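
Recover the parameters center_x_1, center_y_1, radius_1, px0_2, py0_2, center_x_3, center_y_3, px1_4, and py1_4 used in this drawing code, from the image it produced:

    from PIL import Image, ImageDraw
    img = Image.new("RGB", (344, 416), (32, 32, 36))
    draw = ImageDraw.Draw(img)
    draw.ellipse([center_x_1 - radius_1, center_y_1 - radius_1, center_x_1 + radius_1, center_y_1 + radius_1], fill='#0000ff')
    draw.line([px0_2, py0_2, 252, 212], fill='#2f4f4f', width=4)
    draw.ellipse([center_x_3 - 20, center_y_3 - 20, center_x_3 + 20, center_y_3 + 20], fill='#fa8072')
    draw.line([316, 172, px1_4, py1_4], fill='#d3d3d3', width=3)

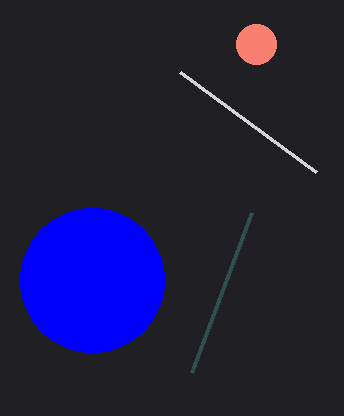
center_x_1 = 92; center_y_1 = 280; radius_1 = 72; px0_2 = 192; py0_2 = 372; center_x_3 = 256; center_y_3 = 44; px1_4 = 180; py1_4 = 72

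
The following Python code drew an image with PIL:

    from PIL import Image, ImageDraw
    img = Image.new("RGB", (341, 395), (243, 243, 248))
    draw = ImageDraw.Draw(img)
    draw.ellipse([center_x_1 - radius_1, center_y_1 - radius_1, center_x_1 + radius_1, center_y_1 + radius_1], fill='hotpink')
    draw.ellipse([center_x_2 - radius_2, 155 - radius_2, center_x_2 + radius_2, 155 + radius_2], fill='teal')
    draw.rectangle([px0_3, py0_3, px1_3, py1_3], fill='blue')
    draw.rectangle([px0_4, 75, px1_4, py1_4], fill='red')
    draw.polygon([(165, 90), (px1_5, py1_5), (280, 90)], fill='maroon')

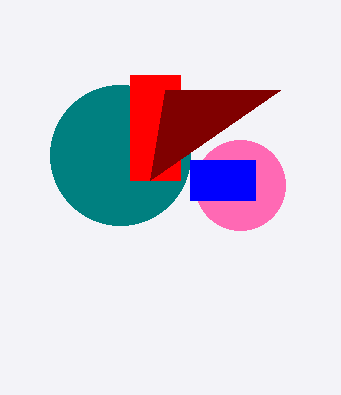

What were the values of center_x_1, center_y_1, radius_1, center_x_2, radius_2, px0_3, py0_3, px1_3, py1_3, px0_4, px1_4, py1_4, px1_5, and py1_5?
center_x_1 = 240; center_y_1 = 185; radius_1 = 45; center_x_2 = 120; radius_2 = 70; px0_3 = 190; py0_3 = 160; px1_3 = 255; py1_3 = 200; px0_4 = 130; px1_4 = 180; py1_4 = 180; px1_5 = 150; py1_5 = 180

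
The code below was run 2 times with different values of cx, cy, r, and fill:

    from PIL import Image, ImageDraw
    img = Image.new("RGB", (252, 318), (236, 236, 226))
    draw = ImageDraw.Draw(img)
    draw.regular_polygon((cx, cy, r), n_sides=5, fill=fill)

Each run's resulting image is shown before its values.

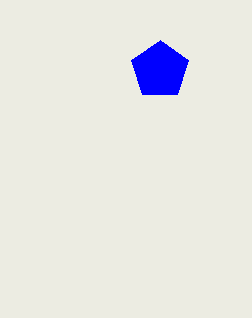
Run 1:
cx = 160, cy = 70, r = 30, fill = 'blue'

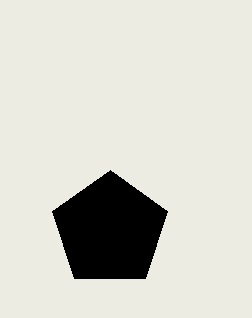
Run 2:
cx = 110
cy = 230
r = 60
fill = 'black'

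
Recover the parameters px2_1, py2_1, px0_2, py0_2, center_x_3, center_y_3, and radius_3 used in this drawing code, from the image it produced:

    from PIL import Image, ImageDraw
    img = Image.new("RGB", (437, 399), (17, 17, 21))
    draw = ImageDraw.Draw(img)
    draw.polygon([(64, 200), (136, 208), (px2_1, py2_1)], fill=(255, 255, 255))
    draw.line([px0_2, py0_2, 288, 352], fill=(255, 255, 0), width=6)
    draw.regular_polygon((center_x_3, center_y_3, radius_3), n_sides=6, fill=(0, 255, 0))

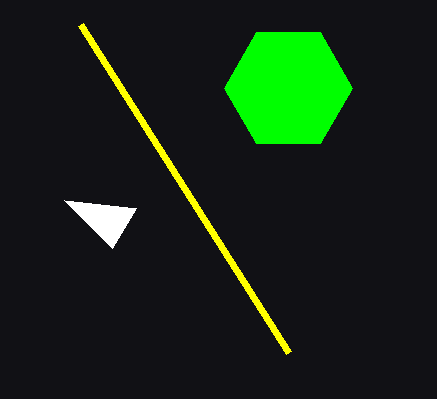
px2_1 = 112; py2_1 = 248; px0_2 = 80; py0_2 = 24; center_x_3 = 288; center_y_3 = 88; radius_3 = 64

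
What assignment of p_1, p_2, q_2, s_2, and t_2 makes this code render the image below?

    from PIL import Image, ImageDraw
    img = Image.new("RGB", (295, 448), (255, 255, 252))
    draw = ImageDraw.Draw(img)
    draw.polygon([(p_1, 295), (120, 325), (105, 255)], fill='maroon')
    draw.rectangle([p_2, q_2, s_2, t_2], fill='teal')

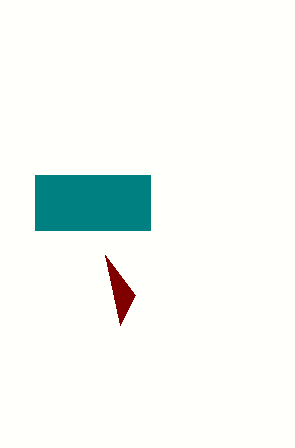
p_1 = 135, p_2 = 35, q_2 = 175, s_2 = 150, t_2 = 230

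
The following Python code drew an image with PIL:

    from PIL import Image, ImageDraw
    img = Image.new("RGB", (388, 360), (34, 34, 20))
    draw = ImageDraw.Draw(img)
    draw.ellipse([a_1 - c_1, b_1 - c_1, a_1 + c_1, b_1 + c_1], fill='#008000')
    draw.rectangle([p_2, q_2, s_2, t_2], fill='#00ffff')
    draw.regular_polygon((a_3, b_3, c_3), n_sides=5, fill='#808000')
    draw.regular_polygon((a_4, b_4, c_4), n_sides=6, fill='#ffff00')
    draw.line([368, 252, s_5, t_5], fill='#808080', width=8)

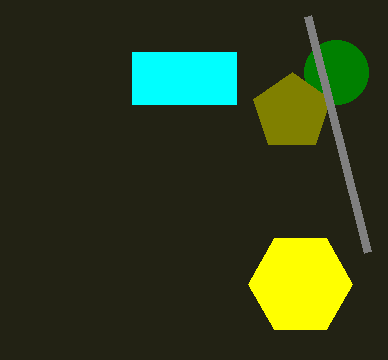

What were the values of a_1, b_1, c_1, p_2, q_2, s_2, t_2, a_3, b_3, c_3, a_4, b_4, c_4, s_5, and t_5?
a_1 = 336; b_1 = 72; c_1 = 32; p_2 = 132; q_2 = 52; s_2 = 236; t_2 = 104; a_3 = 292; b_3 = 112; c_3 = 40; a_4 = 300; b_4 = 284; c_4 = 52; s_5 = 308; t_5 = 16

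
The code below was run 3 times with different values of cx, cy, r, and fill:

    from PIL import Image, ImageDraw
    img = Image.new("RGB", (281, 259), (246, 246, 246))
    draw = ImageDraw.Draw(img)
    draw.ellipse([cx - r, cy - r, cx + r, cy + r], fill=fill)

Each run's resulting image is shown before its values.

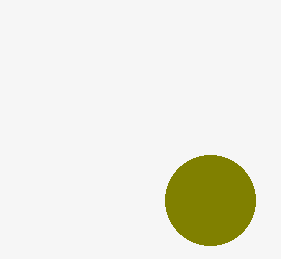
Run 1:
cx = 210; cy = 200; r = 45; fill = 'olive'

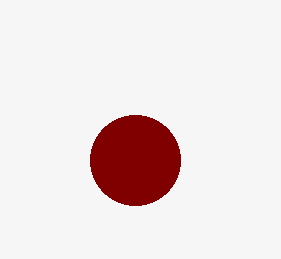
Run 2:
cx = 135; cy = 160; r = 45; fill = 'maroon'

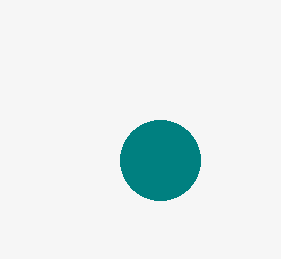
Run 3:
cx = 160; cy = 160; r = 40; fill = 'teal'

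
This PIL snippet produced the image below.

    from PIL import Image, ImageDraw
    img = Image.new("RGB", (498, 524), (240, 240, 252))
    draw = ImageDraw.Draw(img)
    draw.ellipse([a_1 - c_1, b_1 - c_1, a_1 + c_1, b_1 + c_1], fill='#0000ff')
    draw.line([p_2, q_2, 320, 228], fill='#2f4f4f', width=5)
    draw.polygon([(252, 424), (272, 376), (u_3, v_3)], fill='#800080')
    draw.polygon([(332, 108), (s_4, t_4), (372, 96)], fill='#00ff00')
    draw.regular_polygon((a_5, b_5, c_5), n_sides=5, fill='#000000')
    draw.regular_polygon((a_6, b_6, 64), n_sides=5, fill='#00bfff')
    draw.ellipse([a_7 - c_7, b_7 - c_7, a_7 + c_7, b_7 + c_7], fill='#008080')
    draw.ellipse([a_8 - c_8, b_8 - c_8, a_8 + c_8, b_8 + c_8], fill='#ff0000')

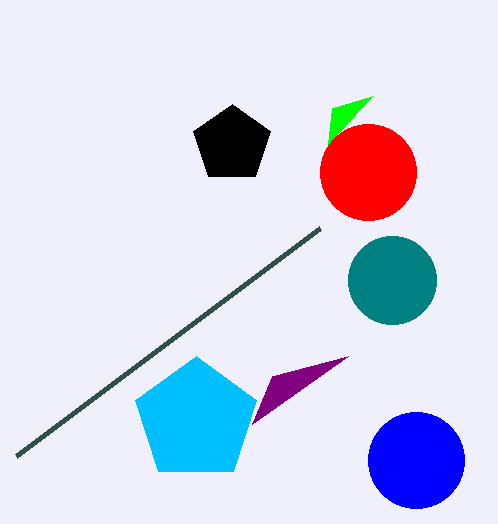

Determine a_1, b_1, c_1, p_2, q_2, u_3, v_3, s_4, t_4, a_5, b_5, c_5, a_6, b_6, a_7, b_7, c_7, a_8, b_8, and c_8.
a_1 = 416, b_1 = 460, c_1 = 48, p_2 = 16, q_2 = 456, u_3 = 348, v_3 = 356, s_4 = 328, t_4 = 144, a_5 = 232, b_5 = 144, c_5 = 40, a_6 = 196, b_6 = 420, a_7 = 392, b_7 = 280, c_7 = 44, a_8 = 368, b_8 = 172, c_8 = 48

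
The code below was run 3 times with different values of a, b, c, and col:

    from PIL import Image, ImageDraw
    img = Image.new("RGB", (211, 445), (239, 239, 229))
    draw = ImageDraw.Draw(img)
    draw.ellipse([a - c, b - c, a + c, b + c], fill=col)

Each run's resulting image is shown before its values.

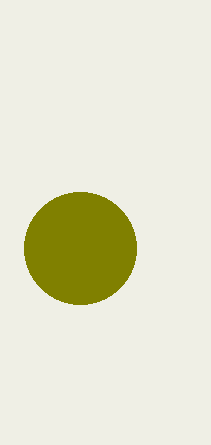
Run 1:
a = 80; b = 248; c = 56; col = 'olive'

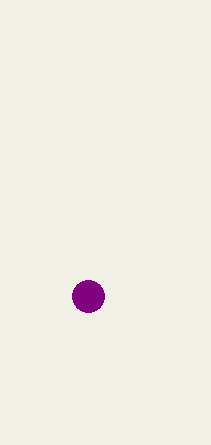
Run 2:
a = 88, b = 296, c = 16, col = 'purple'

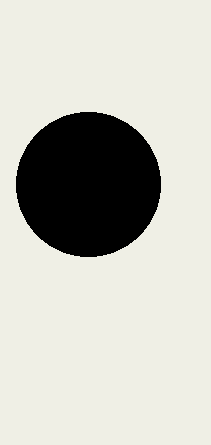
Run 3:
a = 88; b = 184; c = 72; col = 'black'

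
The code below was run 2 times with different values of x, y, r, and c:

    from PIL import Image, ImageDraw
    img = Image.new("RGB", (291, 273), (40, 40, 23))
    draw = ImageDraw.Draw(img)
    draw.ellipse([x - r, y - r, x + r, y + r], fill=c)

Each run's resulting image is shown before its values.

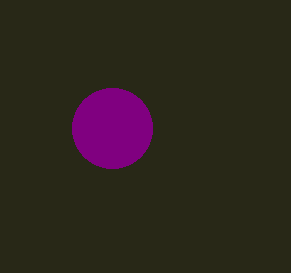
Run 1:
x = 112
y = 128
r = 40
c = 'purple'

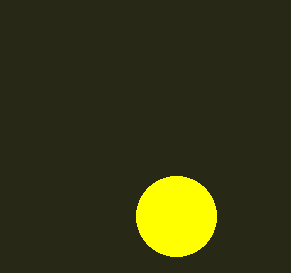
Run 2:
x = 176; y = 216; r = 40; c = 'yellow'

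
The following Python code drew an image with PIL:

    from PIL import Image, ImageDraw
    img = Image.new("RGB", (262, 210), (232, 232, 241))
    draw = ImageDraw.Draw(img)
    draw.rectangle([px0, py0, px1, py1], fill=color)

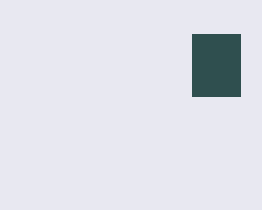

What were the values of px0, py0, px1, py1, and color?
px0 = 192, py0 = 34, px1 = 240, py1 = 96, color = 'darkslategray'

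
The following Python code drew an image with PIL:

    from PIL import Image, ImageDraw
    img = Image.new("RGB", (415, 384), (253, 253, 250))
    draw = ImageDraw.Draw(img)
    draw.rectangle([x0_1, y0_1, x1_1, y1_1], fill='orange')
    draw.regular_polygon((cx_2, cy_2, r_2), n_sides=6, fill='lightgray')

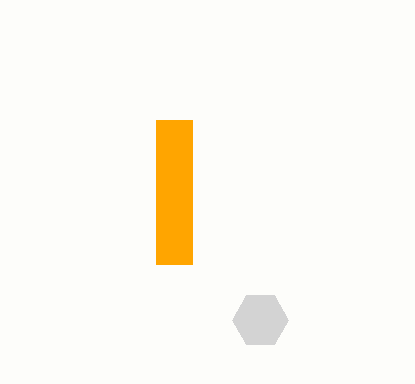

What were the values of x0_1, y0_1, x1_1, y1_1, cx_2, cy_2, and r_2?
x0_1 = 156
y0_1 = 120
x1_1 = 192
y1_1 = 264
cx_2 = 260
cy_2 = 320
r_2 = 28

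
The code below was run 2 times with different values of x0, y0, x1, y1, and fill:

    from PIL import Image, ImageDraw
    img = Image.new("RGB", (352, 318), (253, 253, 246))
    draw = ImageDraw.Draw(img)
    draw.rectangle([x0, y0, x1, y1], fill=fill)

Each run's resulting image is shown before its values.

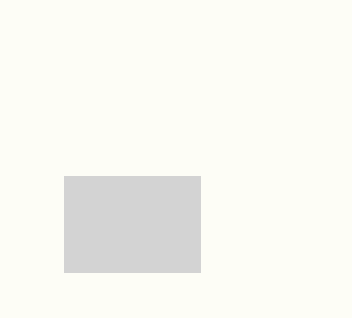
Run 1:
x0 = 64; y0 = 176; x1 = 200; y1 = 272; fill = 'lightgray'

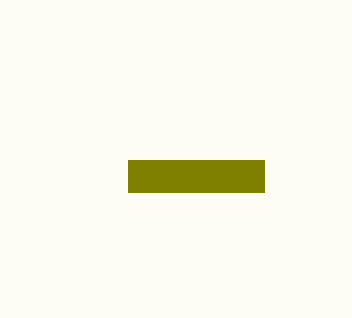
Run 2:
x0 = 128, y0 = 160, x1 = 264, y1 = 192, fill = 'olive'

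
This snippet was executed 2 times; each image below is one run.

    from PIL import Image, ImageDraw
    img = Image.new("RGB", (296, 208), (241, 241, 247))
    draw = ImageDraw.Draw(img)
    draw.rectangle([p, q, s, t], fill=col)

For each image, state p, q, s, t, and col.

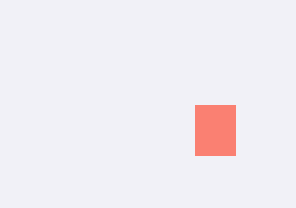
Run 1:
p = 195; q = 105; s = 235; t = 155; col = 'salmon'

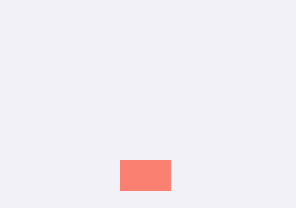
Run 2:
p = 120, q = 160, s = 170, t = 190, col = 'salmon'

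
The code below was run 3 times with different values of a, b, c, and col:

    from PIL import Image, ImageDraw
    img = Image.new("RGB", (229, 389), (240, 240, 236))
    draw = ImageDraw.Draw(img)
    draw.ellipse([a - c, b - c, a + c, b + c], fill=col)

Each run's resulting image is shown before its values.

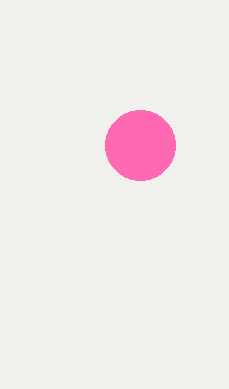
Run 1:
a = 140; b = 145; c = 35; col = 'hotpink'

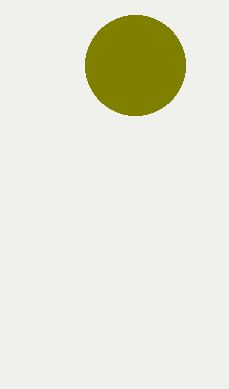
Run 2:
a = 135
b = 65
c = 50
col = 'olive'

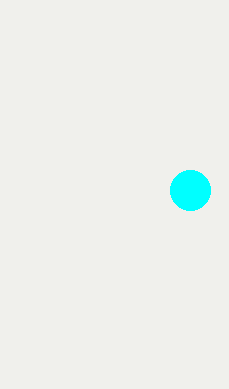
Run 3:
a = 190; b = 190; c = 20; col = 'cyan'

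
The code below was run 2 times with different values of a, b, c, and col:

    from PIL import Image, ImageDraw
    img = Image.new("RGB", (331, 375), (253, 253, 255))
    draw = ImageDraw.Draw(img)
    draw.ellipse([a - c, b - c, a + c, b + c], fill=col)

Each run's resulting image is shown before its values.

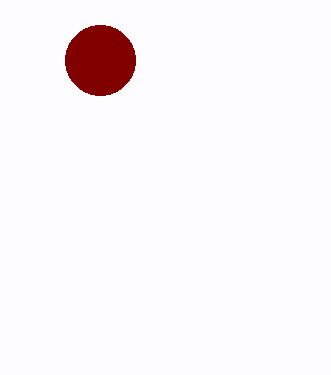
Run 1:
a = 100; b = 60; c = 35; col = 'maroon'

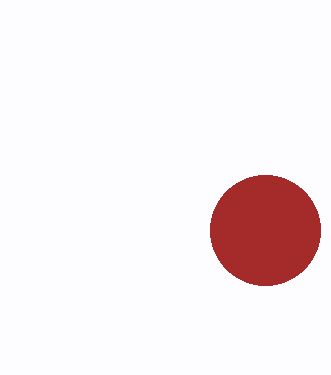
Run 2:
a = 265, b = 230, c = 55, col = 'brown'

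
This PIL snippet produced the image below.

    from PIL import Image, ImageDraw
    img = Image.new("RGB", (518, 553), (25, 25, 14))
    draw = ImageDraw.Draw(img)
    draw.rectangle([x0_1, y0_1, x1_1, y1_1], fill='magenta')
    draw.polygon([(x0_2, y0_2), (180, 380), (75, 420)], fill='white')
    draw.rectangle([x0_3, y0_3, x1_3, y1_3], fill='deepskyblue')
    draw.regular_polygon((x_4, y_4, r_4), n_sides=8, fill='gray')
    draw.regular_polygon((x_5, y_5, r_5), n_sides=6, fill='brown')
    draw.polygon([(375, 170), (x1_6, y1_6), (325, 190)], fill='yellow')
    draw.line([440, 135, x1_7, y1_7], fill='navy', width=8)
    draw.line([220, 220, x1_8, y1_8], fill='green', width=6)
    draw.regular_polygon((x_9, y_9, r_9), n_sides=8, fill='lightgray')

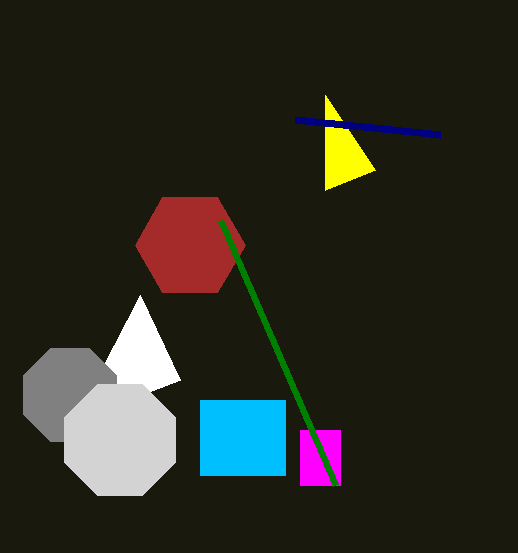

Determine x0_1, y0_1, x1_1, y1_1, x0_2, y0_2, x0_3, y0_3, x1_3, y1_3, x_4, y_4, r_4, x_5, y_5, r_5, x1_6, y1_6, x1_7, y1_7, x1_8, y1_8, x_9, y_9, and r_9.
x0_1 = 300, y0_1 = 430, x1_1 = 340, y1_1 = 485, x0_2 = 140, y0_2 = 295, x0_3 = 200, y0_3 = 400, x1_3 = 285, y1_3 = 475, x_4 = 70, y_4 = 395, r_4 = 50, x_5 = 190, y_5 = 245, r_5 = 55, x1_6 = 325, y1_6 = 95, x1_7 = 295, y1_7 = 120, x1_8 = 335, y1_8 = 485, x_9 = 120, y_9 = 440, r_9 = 60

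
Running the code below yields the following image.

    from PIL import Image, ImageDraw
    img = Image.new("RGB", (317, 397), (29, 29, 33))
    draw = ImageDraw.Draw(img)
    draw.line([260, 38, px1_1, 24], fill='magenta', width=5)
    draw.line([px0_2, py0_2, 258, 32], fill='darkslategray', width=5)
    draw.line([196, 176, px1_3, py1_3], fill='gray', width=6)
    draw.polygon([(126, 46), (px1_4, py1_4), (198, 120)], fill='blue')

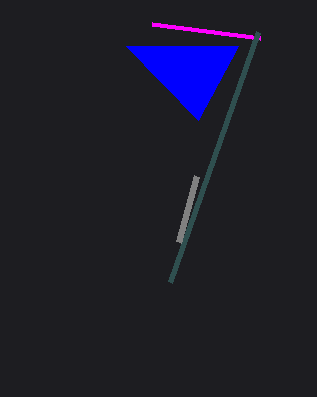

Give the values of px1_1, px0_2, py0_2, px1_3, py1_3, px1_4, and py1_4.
px1_1 = 152
px0_2 = 170
py0_2 = 282
px1_3 = 178
py1_3 = 242
px1_4 = 238
py1_4 = 46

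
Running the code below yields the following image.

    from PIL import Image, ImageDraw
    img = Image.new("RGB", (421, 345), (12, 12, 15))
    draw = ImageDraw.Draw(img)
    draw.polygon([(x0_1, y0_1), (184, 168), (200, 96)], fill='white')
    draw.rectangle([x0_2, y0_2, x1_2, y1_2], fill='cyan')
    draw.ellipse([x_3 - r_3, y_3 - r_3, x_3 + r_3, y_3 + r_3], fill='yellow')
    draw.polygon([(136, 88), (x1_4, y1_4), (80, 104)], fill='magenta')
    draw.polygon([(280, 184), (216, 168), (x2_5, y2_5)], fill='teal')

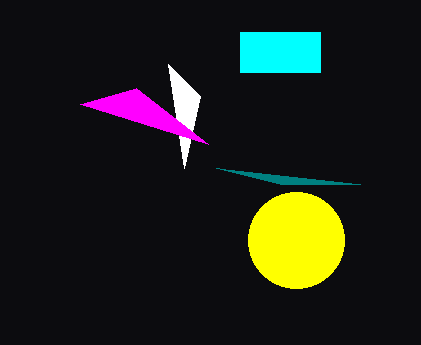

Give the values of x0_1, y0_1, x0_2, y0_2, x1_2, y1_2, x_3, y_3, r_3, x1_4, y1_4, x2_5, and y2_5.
x0_1 = 168; y0_1 = 64; x0_2 = 240; y0_2 = 32; x1_2 = 320; y1_2 = 72; x_3 = 296; y_3 = 240; r_3 = 48; x1_4 = 208; y1_4 = 144; x2_5 = 360; y2_5 = 184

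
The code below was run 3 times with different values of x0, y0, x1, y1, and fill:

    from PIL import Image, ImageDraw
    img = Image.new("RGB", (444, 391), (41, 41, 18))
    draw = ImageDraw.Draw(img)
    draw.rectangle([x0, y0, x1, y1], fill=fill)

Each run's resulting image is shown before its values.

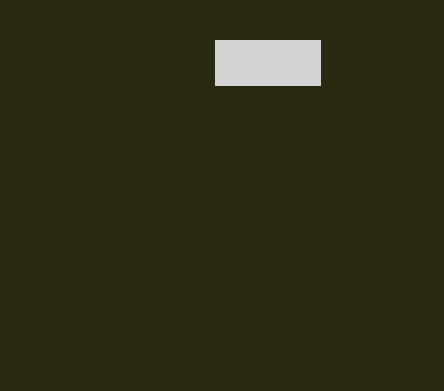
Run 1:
x0 = 215, y0 = 40, x1 = 320, y1 = 85, fill = 'lightgray'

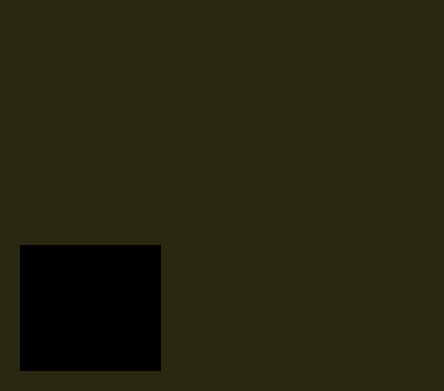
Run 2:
x0 = 20; y0 = 245; x1 = 160; y1 = 370; fill = 'black'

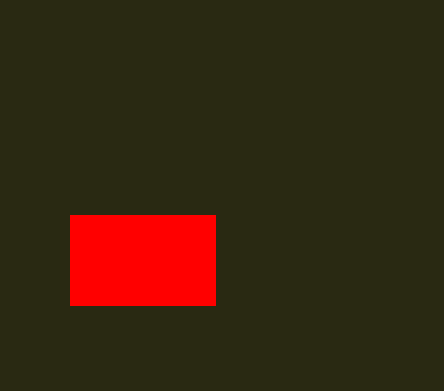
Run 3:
x0 = 70; y0 = 215; x1 = 215; y1 = 305; fill = 'red'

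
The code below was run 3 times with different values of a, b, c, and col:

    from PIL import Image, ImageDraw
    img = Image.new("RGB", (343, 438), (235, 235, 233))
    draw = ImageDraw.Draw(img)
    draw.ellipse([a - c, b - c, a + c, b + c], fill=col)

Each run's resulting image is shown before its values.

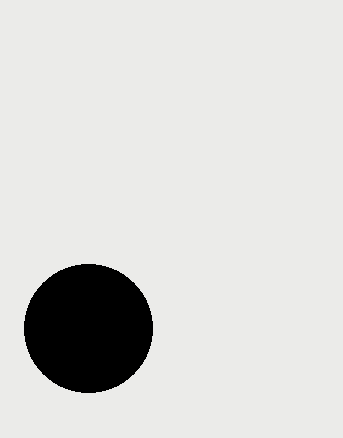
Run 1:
a = 88; b = 328; c = 64; col = 'black'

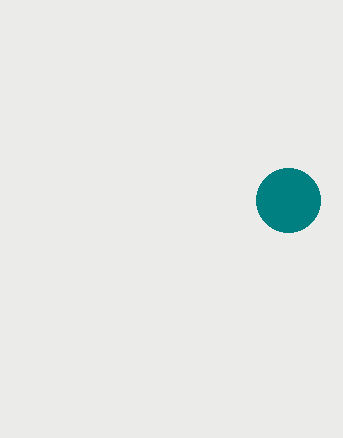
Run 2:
a = 288, b = 200, c = 32, col = 'teal'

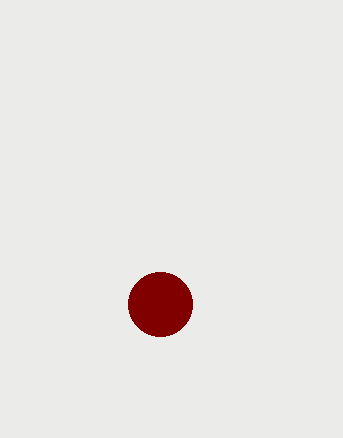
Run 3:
a = 160; b = 304; c = 32; col = 'maroon'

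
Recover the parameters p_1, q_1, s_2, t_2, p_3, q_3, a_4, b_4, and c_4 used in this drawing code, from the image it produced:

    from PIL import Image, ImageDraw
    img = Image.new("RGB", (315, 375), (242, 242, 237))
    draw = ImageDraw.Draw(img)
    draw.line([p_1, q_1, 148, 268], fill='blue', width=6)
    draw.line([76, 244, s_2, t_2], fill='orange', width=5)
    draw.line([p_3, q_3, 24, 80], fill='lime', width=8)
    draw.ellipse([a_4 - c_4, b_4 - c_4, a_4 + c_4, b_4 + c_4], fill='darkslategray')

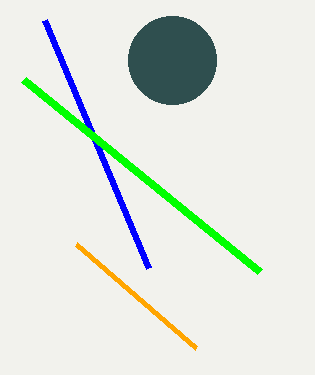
p_1 = 44; q_1 = 20; s_2 = 196; t_2 = 348; p_3 = 260; q_3 = 272; a_4 = 172; b_4 = 60; c_4 = 44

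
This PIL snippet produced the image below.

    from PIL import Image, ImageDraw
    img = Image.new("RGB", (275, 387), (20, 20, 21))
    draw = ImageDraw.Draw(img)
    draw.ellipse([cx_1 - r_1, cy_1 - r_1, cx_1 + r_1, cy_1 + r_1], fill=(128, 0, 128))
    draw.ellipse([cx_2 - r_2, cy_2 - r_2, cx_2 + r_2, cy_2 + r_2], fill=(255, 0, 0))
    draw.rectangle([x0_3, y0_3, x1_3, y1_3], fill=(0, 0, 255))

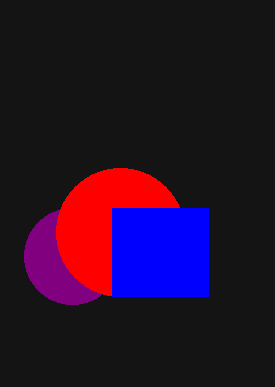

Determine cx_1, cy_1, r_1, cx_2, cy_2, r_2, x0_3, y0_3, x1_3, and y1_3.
cx_1 = 72, cy_1 = 256, r_1 = 48, cx_2 = 120, cy_2 = 232, r_2 = 64, x0_3 = 112, y0_3 = 208, x1_3 = 208, y1_3 = 296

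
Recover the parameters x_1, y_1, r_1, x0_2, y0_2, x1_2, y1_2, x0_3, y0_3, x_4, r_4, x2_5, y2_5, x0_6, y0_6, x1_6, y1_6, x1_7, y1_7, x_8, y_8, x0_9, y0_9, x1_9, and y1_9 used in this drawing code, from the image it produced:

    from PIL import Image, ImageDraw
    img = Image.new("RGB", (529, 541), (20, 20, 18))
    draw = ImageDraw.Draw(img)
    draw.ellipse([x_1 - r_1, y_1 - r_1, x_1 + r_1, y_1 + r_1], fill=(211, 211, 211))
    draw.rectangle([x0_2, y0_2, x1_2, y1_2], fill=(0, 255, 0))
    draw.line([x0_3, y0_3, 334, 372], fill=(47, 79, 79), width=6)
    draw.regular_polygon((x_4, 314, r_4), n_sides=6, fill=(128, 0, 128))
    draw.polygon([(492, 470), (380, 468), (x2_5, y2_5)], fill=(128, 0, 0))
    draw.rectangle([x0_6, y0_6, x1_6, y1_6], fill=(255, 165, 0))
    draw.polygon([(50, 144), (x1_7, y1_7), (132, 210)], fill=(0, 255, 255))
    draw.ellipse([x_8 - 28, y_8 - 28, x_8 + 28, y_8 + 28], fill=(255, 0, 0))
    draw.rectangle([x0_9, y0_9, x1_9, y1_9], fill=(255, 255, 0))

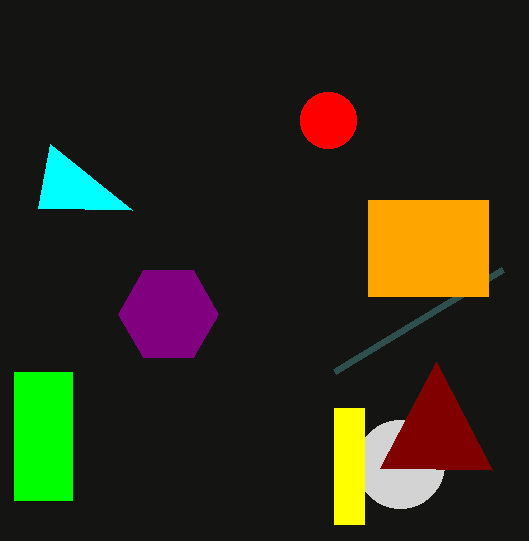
x_1 = 400
y_1 = 464
r_1 = 44
x0_2 = 14
y0_2 = 372
x1_2 = 72
y1_2 = 500
x0_3 = 502
y0_3 = 270
x_4 = 168
r_4 = 50
x2_5 = 436
y2_5 = 362
x0_6 = 368
y0_6 = 200
x1_6 = 488
y1_6 = 296
x1_7 = 38
y1_7 = 208
x_8 = 328
y_8 = 120
x0_9 = 334
y0_9 = 408
x1_9 = 364
y1_9 = 524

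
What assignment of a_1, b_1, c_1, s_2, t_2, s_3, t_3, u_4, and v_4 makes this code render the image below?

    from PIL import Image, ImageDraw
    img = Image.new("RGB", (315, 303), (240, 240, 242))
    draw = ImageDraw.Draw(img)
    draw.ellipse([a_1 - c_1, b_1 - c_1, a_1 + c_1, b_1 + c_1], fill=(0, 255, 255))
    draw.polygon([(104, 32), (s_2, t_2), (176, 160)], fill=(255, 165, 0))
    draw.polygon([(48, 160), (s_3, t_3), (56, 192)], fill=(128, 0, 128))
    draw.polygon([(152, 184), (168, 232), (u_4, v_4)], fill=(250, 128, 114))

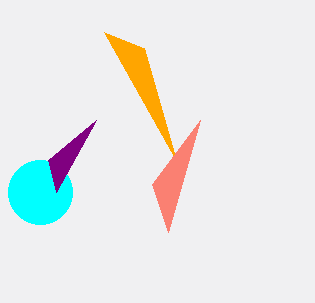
a_1 = 40
b_1 = 192
c_1 = 32
s_2 = 144
t_2 = 48
s_3 = 96
t_3 = 120
u_4 = 200
v_4 = 120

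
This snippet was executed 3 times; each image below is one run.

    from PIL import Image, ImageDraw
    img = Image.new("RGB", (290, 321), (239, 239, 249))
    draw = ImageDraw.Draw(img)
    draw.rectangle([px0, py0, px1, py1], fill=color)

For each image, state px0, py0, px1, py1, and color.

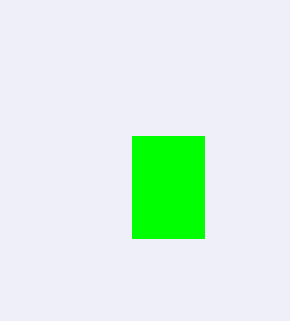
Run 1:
px0 = 132
py0 = 136
px1 = 204
py1 = 238
color = 'lime'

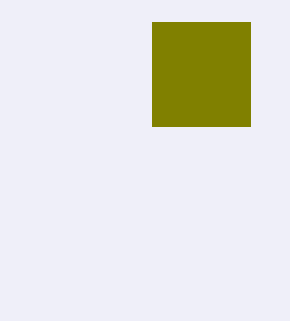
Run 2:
px0 = 152, py0 = 22, px1 = 250, py1 = 126, color = 'olive'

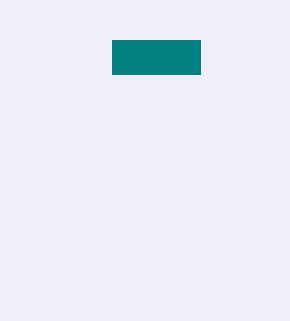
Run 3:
px0 = 112; py0 = 40; px1 = 200; py1 = 74; color = 'teal'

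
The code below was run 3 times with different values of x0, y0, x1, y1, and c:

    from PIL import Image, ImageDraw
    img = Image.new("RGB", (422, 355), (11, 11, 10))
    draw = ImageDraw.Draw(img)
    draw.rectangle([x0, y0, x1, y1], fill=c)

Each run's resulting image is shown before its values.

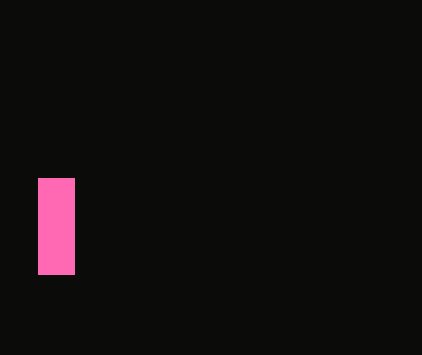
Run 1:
x0 = 38
y0 = 178
x1 = 74
y1 = 274
c = 'hotpink'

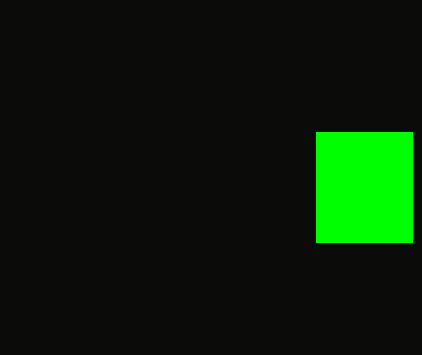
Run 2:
x0 = 316, y0 = 132, x1 = 412, y1 = 242, c = 'lime'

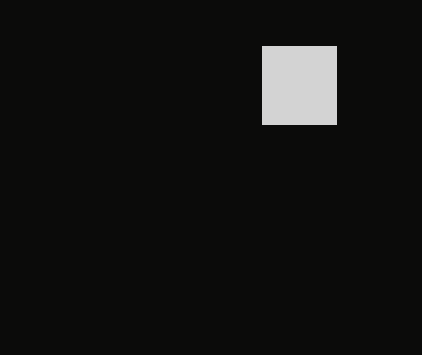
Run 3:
x0 = 262, y0 = 46, x1 = 336, y1 = 124, c = 'lightgray'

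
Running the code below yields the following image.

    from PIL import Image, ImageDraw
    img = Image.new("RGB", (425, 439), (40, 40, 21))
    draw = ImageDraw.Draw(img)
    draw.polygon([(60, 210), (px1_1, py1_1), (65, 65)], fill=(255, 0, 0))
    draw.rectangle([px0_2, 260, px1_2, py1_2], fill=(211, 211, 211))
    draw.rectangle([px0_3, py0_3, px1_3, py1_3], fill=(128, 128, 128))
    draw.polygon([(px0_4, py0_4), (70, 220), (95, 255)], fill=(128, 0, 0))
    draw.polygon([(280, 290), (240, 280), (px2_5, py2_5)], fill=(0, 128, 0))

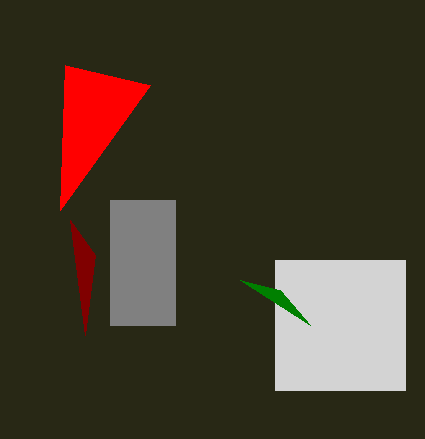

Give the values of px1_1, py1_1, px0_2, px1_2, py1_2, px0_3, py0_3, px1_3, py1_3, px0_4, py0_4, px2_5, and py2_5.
px1_1 = 150; py1_1 = 85; px0_2 = 275; px1_2 = 405; py1_2 = 390; px0_3 = 110; py0_3 = 200; px1_3 = 175; py1_3 = 325; px0_4 = 85; py0_4 = 335; px2_5 = 310; py2_5 = 325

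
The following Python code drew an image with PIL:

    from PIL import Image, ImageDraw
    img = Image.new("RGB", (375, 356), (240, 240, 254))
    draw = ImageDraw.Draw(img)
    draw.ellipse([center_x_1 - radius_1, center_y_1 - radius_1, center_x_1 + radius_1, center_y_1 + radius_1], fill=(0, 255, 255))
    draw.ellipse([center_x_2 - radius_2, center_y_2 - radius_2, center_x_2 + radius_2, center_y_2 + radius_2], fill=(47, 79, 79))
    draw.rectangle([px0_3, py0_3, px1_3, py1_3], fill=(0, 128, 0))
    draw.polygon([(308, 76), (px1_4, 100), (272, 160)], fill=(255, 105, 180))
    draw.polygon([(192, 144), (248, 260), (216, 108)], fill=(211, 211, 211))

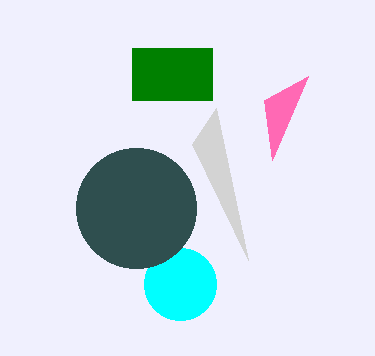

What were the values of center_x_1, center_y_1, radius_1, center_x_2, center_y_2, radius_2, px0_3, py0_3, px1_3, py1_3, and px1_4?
center_x_1 = 180
center_y_1 = 284
radius_1 = 36
center_x_2 = 136
center_y_2 = 208
radius_2 = 60
px0_3 = 132
py0_3 = 48
px1_3 = 212
py1_3 = 100
px1_4 = 264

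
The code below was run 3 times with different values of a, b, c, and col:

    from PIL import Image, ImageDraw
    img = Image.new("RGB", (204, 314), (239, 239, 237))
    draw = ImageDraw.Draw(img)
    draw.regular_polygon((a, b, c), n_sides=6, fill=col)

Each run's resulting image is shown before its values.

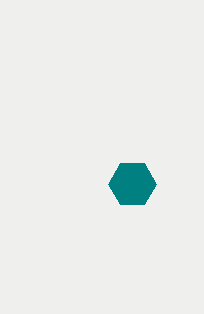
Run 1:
a = 132; b = 184; c = 24; col = 'teal'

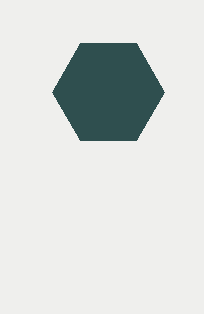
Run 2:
a = 108, b = 92, c = 56, col = 'darkslategray'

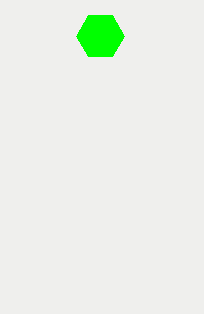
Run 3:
a = 100
b = 36
c = 24
col = 'lime'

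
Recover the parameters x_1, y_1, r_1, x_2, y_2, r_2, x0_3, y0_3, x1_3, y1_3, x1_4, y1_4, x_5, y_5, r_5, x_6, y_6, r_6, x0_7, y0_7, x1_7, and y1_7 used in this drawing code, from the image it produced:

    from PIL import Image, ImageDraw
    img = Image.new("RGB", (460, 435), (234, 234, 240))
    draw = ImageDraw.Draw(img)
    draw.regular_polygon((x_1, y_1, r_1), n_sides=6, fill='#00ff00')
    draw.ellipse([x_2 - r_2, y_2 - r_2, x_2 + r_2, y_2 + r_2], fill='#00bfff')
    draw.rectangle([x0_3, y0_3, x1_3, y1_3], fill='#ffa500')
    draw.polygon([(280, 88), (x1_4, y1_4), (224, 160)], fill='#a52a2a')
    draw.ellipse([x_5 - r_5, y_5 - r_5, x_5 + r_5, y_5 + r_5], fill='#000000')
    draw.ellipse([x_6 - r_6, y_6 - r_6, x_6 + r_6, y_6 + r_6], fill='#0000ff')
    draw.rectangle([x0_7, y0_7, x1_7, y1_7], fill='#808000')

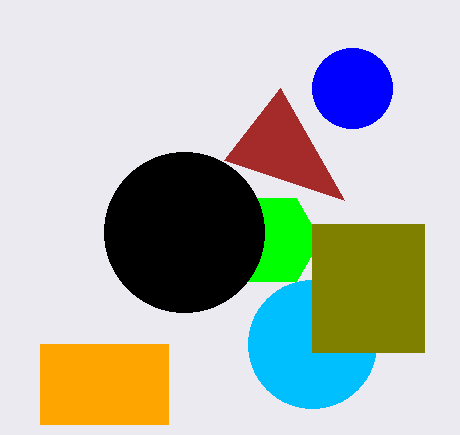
x_1 = 272
y_1 = 240
r_1 = 48
x_2 = 312
y_2 = 344
r_2 = 64
x0_3 = 40
y0_3 = 344
x1_3 = 168
y1_3 = 424
x1_4 = 344
y1_4 = 200
x_5 = 184
y_5 = 232
r_5 = 80
x_6 = 352
y_6 = 88
r_6 = 40
x0_7 = 312
y0_7 = 224
x1_7 = 424
y1_7 = 352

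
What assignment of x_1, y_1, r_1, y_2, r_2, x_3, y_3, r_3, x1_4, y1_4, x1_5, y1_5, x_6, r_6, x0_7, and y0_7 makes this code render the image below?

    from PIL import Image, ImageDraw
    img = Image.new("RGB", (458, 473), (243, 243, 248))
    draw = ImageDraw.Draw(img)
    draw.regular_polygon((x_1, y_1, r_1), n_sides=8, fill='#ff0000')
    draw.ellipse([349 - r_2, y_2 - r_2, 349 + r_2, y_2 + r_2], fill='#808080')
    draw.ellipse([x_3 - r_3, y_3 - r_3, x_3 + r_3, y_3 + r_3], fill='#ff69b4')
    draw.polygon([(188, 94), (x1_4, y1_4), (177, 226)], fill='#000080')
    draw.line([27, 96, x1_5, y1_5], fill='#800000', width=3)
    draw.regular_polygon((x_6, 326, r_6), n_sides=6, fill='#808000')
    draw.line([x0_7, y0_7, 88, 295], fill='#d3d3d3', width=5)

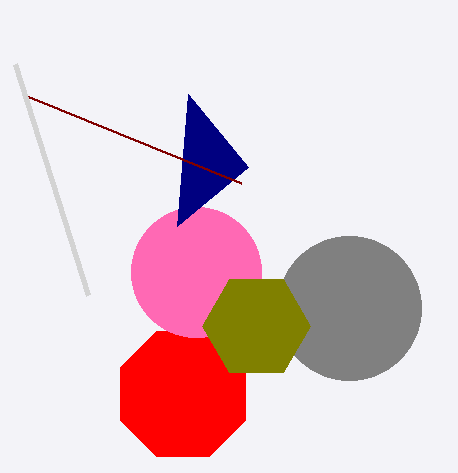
x_1 = 183; y_1 = 394; r_1 = 68; y_2 = 308; r_2 = 72; x_3 = 196; y_3 = 272; r_3 = 65; x1_4 = 248; y1_4 = 167; x1_5 = 241; y1_5 = 183; x_6 = 256; r_6 = 54; x0_7 = 15; y0_7 = 64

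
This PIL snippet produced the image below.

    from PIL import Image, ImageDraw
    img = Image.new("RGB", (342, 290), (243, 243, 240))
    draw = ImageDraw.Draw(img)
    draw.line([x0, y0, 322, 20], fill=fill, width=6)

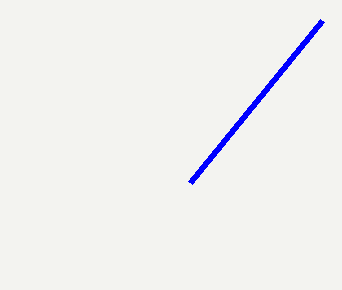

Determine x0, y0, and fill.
x0 = 190, y0 = 182, fill = 'blue'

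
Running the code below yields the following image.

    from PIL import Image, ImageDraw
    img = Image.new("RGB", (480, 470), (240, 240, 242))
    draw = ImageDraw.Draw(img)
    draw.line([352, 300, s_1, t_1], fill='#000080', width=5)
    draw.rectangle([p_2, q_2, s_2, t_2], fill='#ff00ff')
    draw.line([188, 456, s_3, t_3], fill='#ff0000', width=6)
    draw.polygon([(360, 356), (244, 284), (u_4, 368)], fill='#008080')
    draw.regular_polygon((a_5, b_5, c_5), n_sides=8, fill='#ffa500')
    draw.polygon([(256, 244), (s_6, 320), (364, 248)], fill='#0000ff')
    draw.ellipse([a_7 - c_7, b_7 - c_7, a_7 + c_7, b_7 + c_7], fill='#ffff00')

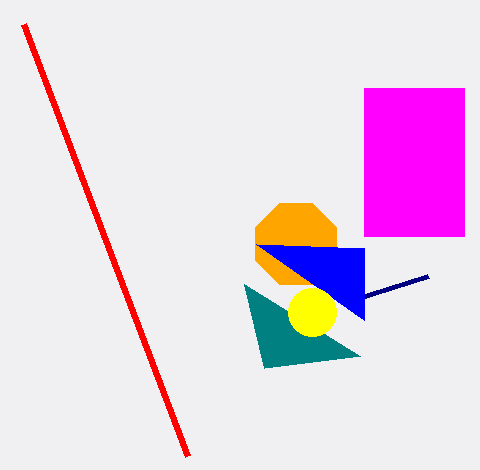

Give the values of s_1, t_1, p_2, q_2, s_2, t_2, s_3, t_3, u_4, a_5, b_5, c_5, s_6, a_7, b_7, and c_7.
s_1 = 428; t_1 = 276; p_2 = 364; q_2 = 88; s_2 = 464; t_2 = 236; s_3 = 24; t_3 = 24; u_4 = 264; a_5 = 296; b_5 = 244; c_5 = 44; s_6 = 364; a_7 = 312; b_7 = 312; c_7 = 24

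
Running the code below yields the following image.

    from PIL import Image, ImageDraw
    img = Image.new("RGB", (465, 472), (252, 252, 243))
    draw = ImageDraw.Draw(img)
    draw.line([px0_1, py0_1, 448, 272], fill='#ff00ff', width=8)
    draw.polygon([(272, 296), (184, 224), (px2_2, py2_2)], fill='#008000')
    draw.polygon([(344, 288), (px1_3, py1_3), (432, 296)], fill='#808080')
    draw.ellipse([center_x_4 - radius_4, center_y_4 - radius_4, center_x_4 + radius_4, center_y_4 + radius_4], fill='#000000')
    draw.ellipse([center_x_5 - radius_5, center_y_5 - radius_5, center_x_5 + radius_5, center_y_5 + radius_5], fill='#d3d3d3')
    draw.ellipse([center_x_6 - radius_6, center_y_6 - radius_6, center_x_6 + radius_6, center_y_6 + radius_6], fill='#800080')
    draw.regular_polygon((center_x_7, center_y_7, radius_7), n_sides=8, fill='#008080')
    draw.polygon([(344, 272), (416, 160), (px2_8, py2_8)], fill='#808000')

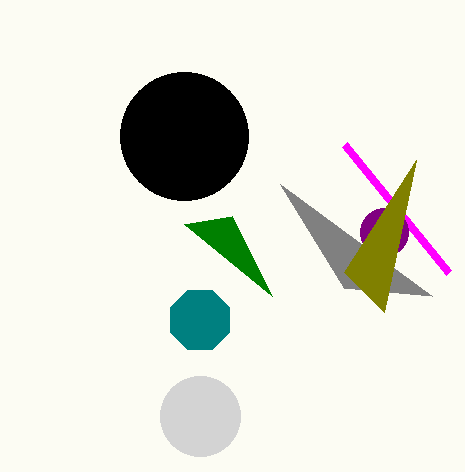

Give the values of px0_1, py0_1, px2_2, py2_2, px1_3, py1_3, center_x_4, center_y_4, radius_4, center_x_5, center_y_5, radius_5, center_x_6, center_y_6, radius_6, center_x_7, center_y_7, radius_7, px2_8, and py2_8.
px0_1 = 344, py0_1 = 144, px2_2 = 232, py2_2 = 216, px1_3 = 280, py1_3 = 184, center_x_4 = 184, center_y_4 = 136, radius_4 = 64, center_x_5 = 200, center_y_5 = 416, radius_5 = 40, center_x_6 = 384, center_y_6 = 232, radius_6 = 24, center_x_7 = 200, center_y_7 = 320, radius_7 = 32, px2_8 = 384, py2_8 = 312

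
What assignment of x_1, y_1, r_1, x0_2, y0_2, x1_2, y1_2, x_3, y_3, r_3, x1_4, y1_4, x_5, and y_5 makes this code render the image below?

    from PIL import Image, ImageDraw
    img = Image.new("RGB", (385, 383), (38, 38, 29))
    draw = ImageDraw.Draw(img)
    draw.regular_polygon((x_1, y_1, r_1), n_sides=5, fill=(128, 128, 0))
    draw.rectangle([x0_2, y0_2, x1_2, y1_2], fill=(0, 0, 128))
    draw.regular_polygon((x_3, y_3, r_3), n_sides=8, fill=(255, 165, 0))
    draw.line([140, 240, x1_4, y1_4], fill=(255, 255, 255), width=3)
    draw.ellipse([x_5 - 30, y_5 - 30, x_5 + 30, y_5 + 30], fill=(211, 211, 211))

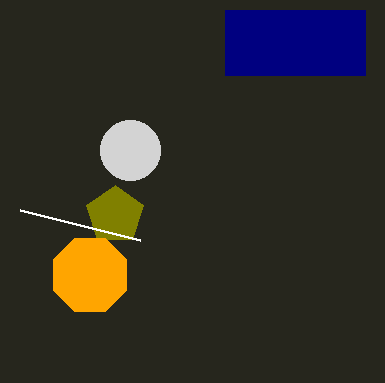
x_1 = 115
y_1 = 215
r_1 = 30
x0_2 = 225
y0_2 = 10
x1_2 = 365
y1_2 = 75
x_3 = 90
y_3 = 275
r_3 = 40
x1_4 = 20
y1_4 = 210
x_5 = 130
y_5 = 150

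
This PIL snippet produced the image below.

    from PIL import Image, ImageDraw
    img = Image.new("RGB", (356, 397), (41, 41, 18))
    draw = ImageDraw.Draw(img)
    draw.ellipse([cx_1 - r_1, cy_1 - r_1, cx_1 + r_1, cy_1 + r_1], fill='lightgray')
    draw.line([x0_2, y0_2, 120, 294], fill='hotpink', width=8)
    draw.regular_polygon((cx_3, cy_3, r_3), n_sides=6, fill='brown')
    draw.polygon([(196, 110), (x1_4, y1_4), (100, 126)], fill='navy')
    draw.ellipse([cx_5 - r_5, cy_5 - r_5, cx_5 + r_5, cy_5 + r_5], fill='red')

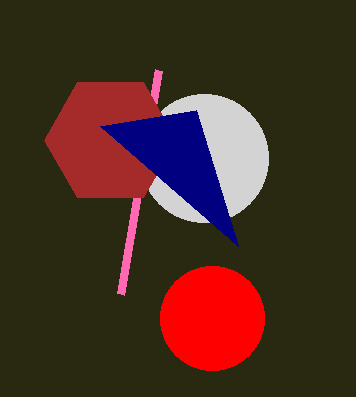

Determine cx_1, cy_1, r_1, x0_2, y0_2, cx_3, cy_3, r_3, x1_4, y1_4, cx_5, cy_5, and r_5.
cx_1 = 204
cy_1 = 158
r_1 = 64
x0_2 = 158
y0_2 = 70
cx_3 = 110
cy_3 = 140
r_3 = 66
x1_4 = 238
y1_4 = 246
cx_5 = 212
cy_5 = 318
r_5 = 52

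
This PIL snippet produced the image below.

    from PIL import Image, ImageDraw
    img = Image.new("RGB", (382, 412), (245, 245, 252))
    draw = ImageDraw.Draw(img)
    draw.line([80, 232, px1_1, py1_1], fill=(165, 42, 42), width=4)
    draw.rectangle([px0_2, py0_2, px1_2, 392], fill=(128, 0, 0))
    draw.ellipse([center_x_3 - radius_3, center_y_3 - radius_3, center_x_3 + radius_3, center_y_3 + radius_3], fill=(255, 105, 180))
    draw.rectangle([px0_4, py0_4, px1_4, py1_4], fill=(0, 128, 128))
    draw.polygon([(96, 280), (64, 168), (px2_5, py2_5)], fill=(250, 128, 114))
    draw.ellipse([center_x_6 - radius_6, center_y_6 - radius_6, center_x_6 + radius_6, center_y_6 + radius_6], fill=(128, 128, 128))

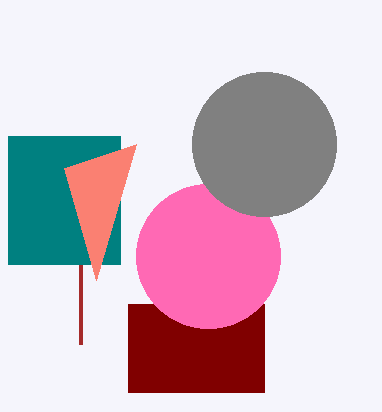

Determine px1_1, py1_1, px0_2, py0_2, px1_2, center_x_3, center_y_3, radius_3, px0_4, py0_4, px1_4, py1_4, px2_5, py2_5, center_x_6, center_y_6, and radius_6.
px1_1 = 80, py1_1 = 344, px0_2 = 128, py0_2 = 304, px1_2 = 264, center_x_3 = 208, center_y_3 = 256, radius_3 = 72, px0_4 = 8, py0_4 = 136, px1_4 = 120, py1_4 = 264, px2_5 = 136, py2_5 = 144, center_x_6 = 264, center_y_6 = 144, radius_6 = 72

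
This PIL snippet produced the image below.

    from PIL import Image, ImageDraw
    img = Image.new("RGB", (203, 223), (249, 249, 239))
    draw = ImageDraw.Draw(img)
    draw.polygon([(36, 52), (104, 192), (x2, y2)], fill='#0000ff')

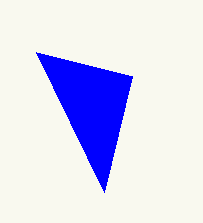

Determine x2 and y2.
x2 = 132; y2 = 76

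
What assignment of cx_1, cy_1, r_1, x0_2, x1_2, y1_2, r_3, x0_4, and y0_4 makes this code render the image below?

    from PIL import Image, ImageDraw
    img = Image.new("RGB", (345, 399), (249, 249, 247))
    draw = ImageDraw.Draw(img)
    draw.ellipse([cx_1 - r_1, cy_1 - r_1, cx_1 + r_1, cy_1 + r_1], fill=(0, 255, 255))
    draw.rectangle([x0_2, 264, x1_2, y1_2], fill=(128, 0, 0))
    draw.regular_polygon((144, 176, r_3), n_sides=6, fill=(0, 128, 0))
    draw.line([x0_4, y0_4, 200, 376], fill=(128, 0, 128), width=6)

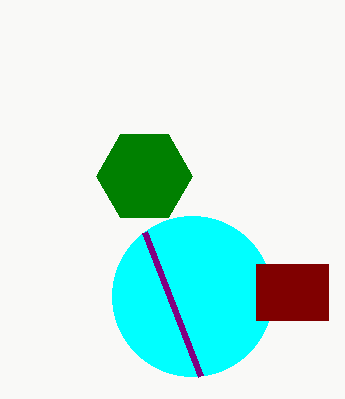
cx_1 = 192
cy_1 = 296
r_1 = 80
x0_2 = 256
x1_2 = 328
y1_2 = 320
r_3 = 48
x0_4 = 144
y0_4 = 232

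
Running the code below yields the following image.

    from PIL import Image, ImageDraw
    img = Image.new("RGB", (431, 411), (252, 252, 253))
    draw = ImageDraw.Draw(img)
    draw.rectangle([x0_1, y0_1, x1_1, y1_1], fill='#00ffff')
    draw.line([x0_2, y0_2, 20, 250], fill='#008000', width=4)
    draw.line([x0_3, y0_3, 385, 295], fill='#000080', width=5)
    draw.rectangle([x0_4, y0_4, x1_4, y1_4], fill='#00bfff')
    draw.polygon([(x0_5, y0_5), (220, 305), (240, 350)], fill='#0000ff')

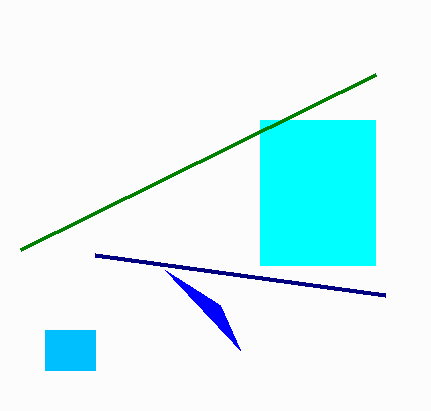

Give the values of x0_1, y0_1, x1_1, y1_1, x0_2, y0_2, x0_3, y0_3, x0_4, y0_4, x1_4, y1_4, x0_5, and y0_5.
x0_1 = 260; y0_1 = 120; x1_1 = 375; y1_1 = 265; x0_2 = 375; y0_2 = 75; x0_3 = 95; y0_3 = 255; x0_4 = 45; y0_4 = 330; x1_4 = 95; y1_4 = 370; x0_5 = 165; y0_5 = 270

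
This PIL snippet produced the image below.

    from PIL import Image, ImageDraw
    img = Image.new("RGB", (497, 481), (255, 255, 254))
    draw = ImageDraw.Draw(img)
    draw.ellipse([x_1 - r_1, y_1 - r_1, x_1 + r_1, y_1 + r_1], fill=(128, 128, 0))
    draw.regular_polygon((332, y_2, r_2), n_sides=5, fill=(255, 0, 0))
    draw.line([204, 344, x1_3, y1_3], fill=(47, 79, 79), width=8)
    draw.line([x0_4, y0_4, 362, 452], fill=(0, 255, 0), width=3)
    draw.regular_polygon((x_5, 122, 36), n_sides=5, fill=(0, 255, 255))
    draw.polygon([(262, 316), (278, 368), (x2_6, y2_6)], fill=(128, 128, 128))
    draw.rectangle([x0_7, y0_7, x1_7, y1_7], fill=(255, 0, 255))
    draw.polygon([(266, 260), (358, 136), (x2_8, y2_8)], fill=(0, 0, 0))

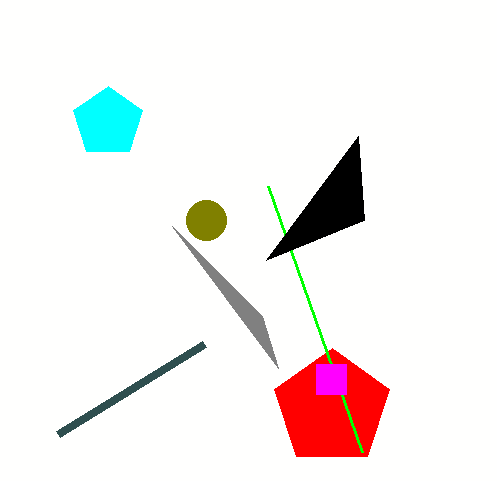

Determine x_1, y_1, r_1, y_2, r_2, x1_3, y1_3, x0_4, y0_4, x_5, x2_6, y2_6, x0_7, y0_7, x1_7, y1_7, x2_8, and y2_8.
x_1 = 206; y_1 = 220; r_1 = 20; y_2 = 408; r_2 = 60; x1_3 = 58; y1_3 = 434; x0_4 = 268; y0_4 = 186; x_5 = 108; x2_6 = 172; y2_6 = 226; x0_7 = 316; y0_7 = 364; x1_7 = 346; y1_7 = 394; x2_8 = 364; y2_8 = 220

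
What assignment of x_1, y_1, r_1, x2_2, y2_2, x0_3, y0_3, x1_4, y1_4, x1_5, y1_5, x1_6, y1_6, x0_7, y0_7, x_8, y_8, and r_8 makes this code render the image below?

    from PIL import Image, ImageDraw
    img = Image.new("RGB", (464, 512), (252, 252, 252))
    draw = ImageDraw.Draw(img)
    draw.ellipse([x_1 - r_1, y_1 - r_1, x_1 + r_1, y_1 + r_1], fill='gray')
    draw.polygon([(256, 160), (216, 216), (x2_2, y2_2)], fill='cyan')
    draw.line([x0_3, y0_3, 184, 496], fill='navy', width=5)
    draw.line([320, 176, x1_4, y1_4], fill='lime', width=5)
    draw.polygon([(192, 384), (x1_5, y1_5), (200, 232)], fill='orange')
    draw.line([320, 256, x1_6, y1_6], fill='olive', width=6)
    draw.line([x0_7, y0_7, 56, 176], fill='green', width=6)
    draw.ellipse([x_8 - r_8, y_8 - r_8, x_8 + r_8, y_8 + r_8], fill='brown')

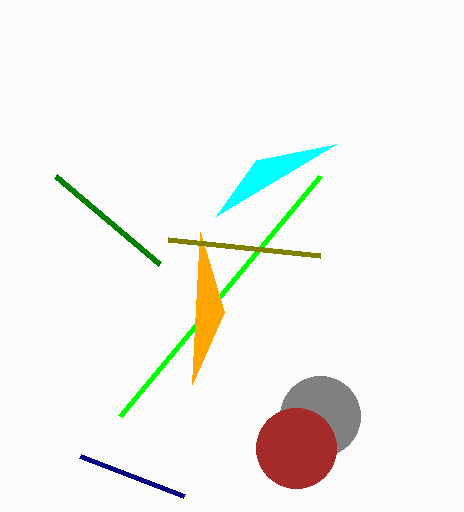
x_1 = 320; y_1 = 416; r_1 = 40; x2_2 = 336; y2_2 = 144; x0_3 = 80; y0_3 = 456; x1_4 = 120; y1_4 = 416; x1_5 = 224; y1_5 = 312; x1_6 = 168; y1_6 = 240; x0_7 = 160; y0_7 = 264; x_8 = 296; y_8 = 448; r_8 = 40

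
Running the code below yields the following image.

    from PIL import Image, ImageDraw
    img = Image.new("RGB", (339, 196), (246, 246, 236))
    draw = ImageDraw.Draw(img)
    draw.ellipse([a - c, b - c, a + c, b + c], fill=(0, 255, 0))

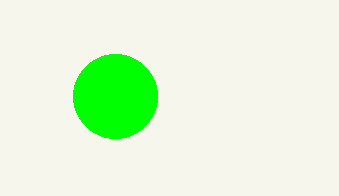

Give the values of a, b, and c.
a = 115; b = 96; c = 42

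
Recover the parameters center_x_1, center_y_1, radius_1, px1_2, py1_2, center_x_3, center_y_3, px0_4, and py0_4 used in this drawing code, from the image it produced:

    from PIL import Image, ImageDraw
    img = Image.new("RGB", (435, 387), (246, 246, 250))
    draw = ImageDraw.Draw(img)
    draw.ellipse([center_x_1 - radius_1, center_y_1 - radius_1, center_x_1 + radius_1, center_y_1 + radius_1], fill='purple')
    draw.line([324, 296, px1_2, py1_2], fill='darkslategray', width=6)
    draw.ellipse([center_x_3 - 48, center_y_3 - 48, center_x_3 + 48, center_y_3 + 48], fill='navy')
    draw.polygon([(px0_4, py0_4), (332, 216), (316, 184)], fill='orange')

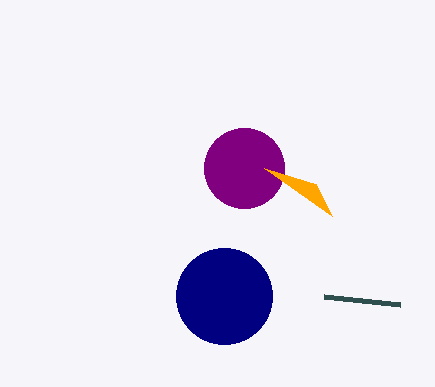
center_x_1 = 244, center_y_1 = 168, radius_1 = 40, px1_2 = 400, py1_2 = 304, center_x_3 = 224, center_y_3 = 296, px0_4 = 264, py0_4 = 168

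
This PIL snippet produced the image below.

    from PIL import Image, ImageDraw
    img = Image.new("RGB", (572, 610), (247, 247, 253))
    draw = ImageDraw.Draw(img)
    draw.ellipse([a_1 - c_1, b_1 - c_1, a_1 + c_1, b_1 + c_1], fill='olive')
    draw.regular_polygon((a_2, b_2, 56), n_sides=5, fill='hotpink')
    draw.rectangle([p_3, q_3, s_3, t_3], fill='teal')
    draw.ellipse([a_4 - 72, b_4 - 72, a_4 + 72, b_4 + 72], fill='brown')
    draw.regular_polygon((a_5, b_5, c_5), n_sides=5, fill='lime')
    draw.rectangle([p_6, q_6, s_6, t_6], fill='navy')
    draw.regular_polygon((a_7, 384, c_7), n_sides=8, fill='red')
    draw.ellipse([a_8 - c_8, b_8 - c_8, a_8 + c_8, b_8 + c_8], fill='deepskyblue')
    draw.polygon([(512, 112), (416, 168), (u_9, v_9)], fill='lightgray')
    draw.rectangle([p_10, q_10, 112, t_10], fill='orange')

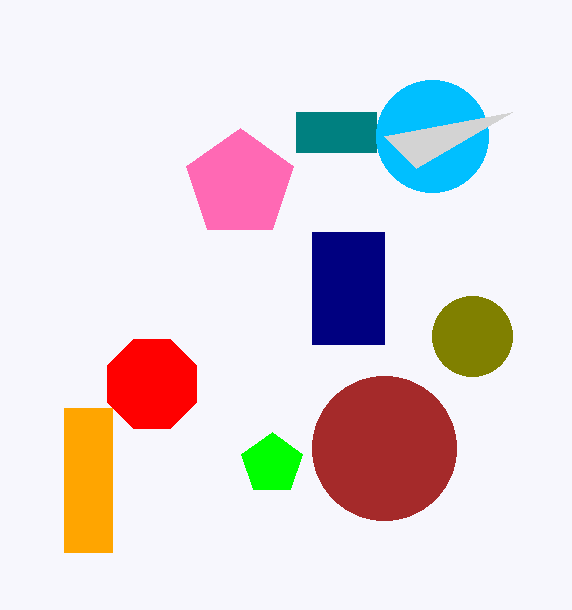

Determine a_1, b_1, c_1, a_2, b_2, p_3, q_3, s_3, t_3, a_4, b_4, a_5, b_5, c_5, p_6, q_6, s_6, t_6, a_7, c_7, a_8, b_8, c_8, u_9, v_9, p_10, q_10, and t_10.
a_1 = 472
b_1 = 336
c_1 = 40
a_2 = 240
b_2 = 184
p_3 = 296
q_3 = 112
s_3 = 376
t_3 = 152
a_4 = 384
b_4 = 448
a_5 = 272
b_5 = 464
c_5 = 32
p_6 = 312
q_6 = 232
s_6 = 384
t_6 = 344
a_7 = 152
c_7 = 48
a_8 = 432
b_8 = 136
c_8 = 56
u_9 = 384
v_9 = 136
p_10 = 64
q_10 = 408
t_10 = 552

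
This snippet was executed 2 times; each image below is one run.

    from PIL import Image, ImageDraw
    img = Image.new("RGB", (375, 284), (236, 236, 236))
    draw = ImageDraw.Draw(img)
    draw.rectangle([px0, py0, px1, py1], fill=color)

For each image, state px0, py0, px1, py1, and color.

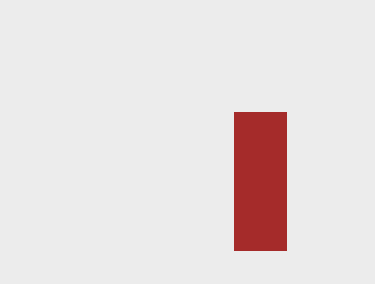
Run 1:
px0 = 234; py0 = 112; px1 = 286; py1 = 250; color = 'brown'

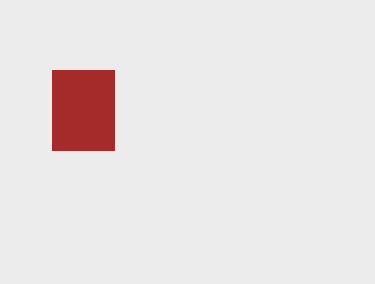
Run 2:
px0 = 52
py0 = 70
px1 = 114
py1 = 150
color = 'brown'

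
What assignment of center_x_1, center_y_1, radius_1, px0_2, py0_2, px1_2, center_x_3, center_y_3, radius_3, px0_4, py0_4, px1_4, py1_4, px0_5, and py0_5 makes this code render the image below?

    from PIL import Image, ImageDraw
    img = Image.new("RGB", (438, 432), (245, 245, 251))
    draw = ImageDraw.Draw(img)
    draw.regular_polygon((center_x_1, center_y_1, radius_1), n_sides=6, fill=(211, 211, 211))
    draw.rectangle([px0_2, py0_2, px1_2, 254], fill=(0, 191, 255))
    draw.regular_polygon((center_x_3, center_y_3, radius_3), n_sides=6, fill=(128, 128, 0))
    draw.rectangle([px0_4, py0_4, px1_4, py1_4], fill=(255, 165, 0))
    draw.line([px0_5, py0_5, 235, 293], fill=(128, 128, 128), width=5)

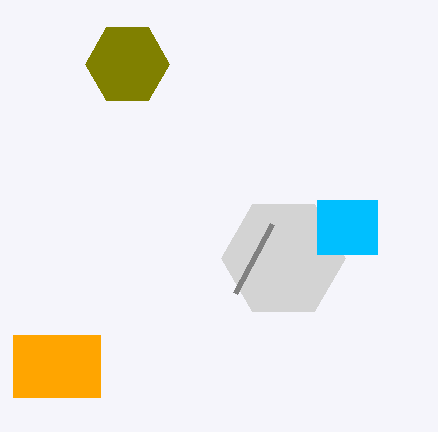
center_x_1 = 283
center_y_1 = 258
radius_1 = 62
px0_2 = 317
py0_2 = 200
px1_2 = 377
center_x_3 = 127
center_y_3 = 64
radius_3 = 42
px0_4 = 13
py0_4 = 335
px1_4 = 100
py1_4 = 397
px0_5 = 272
py0_5 = 224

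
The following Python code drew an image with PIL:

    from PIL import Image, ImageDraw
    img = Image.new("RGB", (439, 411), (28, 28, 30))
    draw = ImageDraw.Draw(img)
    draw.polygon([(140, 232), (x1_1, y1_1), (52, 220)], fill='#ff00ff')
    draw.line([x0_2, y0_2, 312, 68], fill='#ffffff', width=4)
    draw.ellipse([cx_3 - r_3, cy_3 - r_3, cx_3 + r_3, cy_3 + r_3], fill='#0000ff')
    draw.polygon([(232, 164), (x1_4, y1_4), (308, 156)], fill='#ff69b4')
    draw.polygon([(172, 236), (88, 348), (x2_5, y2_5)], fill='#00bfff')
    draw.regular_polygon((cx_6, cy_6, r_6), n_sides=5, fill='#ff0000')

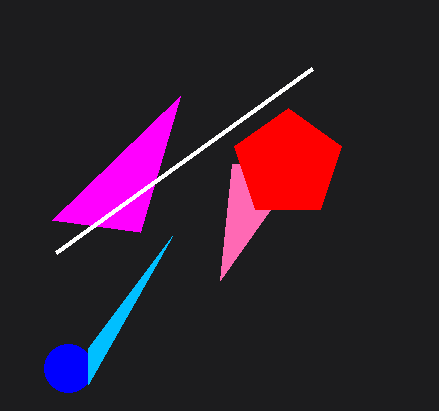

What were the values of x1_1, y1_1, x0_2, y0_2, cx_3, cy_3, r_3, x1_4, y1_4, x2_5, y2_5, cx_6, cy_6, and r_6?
x1_1 = 180; y1_1 = 96; x0_2 = 56; y0_2 = 252; cx_3 = 68; cy_3 = 368; r_3 = 24; x1_4 = 220; y1_4 = 280; x2_5 = 88; y2_5 = 384; cx_6 = 288; cy_6 = 164; r_6 = 56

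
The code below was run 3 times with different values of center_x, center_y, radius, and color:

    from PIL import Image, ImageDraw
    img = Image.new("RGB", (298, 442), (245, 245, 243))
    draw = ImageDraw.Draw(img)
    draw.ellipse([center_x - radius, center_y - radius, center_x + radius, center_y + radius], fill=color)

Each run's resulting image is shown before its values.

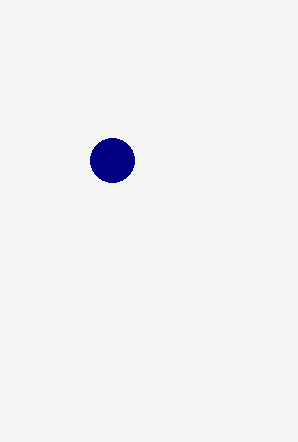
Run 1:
center_x = 112, center_y = 160, radius = 22, color = 'navy'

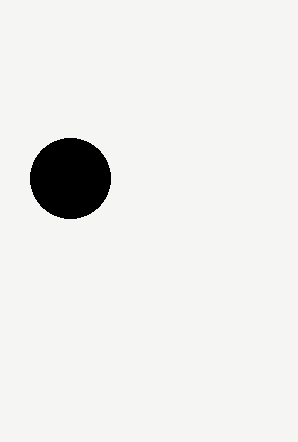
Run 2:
center_x = 70, center_y = 178, radius = 40, color = 'black'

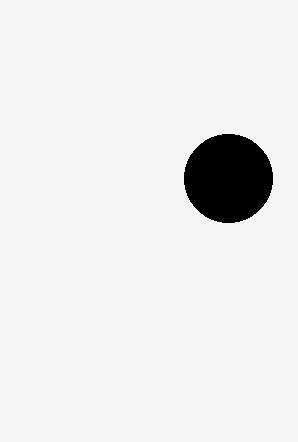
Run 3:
center_x = 228; center_y = 178; radius = 44; color = 'black'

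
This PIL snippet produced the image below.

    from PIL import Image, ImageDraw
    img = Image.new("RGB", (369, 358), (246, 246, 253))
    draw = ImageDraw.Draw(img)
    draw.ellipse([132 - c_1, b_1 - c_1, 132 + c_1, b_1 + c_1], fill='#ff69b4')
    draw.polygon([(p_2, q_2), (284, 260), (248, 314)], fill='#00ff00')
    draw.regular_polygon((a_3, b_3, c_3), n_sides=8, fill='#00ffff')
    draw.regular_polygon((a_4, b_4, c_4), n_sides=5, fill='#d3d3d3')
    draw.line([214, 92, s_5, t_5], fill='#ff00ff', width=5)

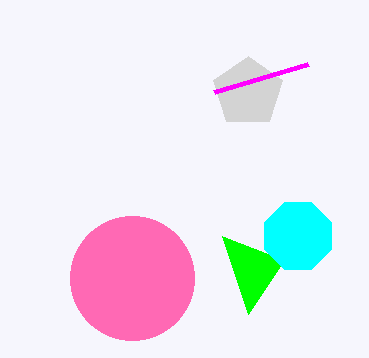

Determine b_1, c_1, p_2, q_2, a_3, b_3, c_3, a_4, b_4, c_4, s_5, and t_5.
b_1 = 278
c_1 = 62
p_2 = 222
q_2 = 236
a_3 = 298
b_3 = 236
c_3 = 36
a_4 = 248
b_4 = 92
c_4 = 36
s_5 = 308
t_5 = 64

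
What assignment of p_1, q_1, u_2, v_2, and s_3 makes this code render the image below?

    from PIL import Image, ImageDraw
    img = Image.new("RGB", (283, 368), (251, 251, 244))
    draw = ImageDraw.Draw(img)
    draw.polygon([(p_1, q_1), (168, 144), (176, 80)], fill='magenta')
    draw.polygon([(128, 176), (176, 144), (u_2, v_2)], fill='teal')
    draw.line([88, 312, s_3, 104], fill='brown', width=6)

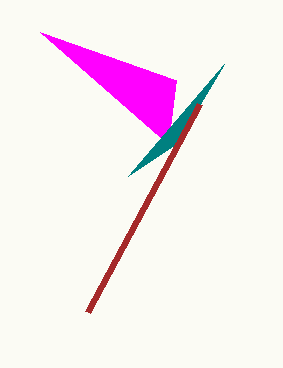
p_1 = 40; q_1 = 32; u_2 = 224; v_2 = 64; s_3 = 200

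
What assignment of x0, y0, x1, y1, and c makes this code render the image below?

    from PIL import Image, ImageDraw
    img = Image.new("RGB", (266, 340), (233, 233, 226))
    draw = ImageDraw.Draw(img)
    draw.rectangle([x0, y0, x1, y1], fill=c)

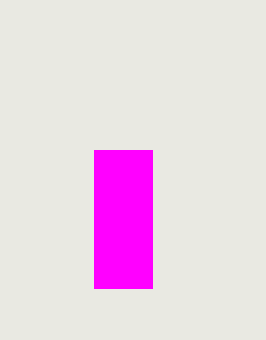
x0 = 94; y0 = 150; x1 = 152; y1 = 288; c = 'magenta'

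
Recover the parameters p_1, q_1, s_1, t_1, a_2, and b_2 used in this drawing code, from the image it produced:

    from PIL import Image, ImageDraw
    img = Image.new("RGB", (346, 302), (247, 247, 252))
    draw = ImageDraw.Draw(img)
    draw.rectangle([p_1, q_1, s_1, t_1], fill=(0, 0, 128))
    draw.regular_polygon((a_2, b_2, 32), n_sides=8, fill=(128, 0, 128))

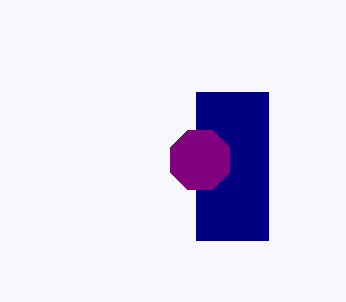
p_1 = 196, q_1 = 92, s_1 = 268, t_1 = 240, a_2 = 200, b_2 = 160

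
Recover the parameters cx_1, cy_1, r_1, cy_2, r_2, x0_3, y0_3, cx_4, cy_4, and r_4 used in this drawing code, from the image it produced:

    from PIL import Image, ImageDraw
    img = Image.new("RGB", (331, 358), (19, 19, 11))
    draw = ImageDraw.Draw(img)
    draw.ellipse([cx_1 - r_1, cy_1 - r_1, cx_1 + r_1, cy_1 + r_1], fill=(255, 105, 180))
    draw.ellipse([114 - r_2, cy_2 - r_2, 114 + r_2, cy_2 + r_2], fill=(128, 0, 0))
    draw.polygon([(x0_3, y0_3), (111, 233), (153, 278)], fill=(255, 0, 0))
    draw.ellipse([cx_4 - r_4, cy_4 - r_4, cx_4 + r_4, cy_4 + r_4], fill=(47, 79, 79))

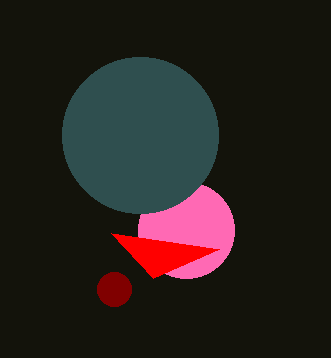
cx_1 = 186, cy_1 = 230, r_1 = 48, cy_2 = 289, r_2 = 17, x0_3 = 219, y0_3 = 249, cx_4 = 140, cy_4 = 135, r_4 = 78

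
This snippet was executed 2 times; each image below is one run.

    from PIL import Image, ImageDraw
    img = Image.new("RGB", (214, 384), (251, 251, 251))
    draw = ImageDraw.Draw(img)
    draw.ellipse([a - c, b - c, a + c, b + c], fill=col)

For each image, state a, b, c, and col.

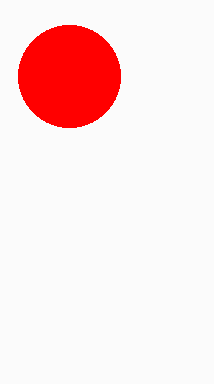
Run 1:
a = 69, b = 76, c = 51, col = 'red'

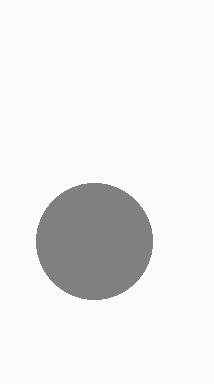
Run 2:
a = 94
b = 241
c = 58
col = 'gray'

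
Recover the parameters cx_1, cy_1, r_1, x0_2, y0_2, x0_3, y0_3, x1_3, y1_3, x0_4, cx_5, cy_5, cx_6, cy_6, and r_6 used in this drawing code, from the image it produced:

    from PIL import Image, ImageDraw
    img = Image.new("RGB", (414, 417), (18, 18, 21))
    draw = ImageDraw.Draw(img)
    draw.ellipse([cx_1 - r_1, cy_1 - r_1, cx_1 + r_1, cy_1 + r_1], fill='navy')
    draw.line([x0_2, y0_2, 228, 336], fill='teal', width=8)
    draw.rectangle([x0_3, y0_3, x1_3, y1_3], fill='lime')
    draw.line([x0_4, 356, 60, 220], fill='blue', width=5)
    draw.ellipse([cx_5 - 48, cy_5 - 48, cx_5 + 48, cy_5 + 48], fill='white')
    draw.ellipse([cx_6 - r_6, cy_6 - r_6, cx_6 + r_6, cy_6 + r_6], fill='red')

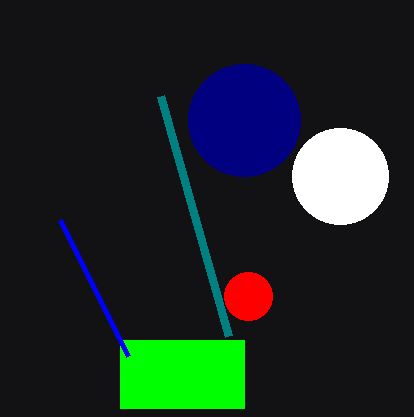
cx_1 = 244; cy_1 = 120; r_1 = 56; x0_2 = 160; y0_2 = 96; x0_3 = 120; y0_3 = 340; x1_3 = 244; y1_3 = 408; x0_4 = 128; cx_5 = 340; cy_5 = 176; cx_6 = 248; cy_6 = 296; r_6 = 24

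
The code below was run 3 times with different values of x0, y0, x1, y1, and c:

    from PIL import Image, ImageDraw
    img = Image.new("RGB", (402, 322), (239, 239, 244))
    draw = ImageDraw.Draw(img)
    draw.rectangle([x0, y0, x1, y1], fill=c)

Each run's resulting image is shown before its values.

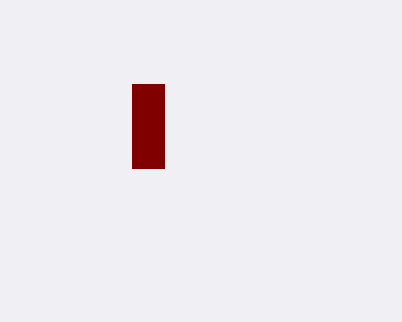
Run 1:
x0 = 132; y0 = 84; x1 = 164; y1 = 168; c = 'maroon'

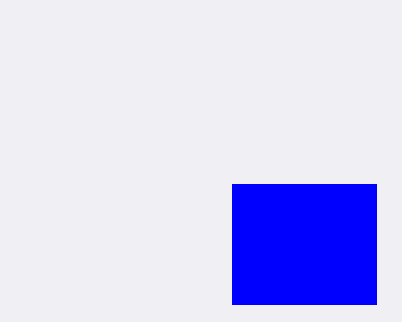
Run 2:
x0 = 232; y0 = 184; x1 = 376; y1 = 304; c = 'blue'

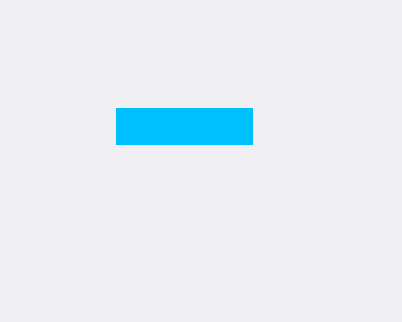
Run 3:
x0 = 116, y0 = 108, x1 = 252, y1 = 144, c = 'deepskyblue'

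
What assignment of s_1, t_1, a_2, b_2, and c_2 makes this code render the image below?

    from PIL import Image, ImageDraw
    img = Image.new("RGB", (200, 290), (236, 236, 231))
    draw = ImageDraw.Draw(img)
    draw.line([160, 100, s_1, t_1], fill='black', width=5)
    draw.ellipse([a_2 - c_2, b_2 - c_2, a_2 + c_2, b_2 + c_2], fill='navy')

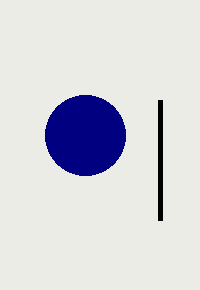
s_1 = 160
t_1 = 220
a_2 = 85
b_2 = 135
c_2 = 40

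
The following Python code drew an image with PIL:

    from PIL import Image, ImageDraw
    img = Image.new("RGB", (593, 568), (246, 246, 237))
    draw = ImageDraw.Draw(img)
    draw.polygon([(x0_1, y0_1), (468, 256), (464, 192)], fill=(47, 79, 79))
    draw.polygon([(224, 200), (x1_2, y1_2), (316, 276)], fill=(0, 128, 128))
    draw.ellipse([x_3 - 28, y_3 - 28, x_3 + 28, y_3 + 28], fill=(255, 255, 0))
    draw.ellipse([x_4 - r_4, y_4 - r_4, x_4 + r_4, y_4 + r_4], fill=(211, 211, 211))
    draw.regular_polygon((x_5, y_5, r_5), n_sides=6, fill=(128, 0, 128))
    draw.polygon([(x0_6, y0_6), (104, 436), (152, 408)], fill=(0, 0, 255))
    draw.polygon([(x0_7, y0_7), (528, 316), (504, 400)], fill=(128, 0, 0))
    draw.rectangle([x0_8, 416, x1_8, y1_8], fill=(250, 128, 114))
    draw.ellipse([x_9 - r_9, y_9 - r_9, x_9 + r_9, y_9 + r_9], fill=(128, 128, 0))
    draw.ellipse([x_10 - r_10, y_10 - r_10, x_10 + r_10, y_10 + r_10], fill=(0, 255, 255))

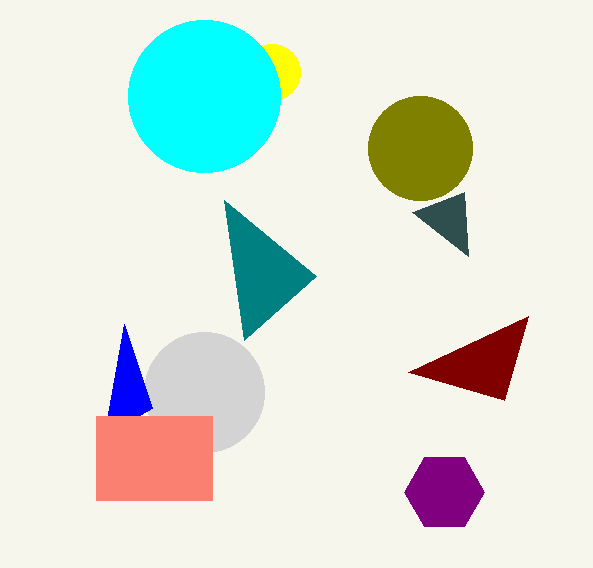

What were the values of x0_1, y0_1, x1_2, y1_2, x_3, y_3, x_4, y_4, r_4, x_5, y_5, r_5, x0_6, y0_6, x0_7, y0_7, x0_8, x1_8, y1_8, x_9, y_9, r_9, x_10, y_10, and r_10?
x0_1 = 412, y0_1 = 212, x1_2 = 244, y1_2 = 340, x_3 = 272, y_3 = 72, x_4 = 204, y_4 = 392, r_4 = 60, x_5 = 444, y_5 = 492, r_5 = 40, x0_6 = 124, y0_6 = 324, x0_7 = 408, y0_7 = 372, x0_8 = 96, x1_8 = 212, y1_8 = 500, x_9 = 420, y_9 = 148, r_9 = 52, x_10 = 204, y_10 = 96, r_10 = 76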